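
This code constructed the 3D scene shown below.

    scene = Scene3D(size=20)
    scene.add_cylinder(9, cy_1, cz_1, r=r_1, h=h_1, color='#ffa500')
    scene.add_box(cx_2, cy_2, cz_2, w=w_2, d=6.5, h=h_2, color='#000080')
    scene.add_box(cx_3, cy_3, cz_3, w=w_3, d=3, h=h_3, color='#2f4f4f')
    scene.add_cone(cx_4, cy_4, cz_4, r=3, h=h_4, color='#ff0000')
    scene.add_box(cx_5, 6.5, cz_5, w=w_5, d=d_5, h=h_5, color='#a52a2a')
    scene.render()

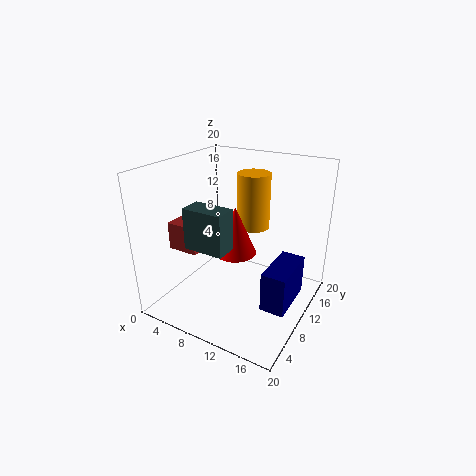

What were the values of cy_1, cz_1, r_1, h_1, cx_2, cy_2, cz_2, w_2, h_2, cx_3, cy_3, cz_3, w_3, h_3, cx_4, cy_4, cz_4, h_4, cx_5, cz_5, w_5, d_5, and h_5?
cy_1 = 16.5
cz_1 = 9
r_1 = 2.5
h_1 = 8.5
cx_2 = 16.5
cy_2 = 4
cz_2 = 4.5
w_2 = 3
h_2 = 5
cx_3 = 5.5
cy_3 = 4
cz_3 = 10
w_3 = 5.5
h_3 = 5.5
cx_4 = 9
cy_4 = 11
cz_4 = 7
h_4 = 7
cx_5 = 0.5
cz_5 = 7.5
w_5 = 4.5
d_5 = 3
h_5 = 4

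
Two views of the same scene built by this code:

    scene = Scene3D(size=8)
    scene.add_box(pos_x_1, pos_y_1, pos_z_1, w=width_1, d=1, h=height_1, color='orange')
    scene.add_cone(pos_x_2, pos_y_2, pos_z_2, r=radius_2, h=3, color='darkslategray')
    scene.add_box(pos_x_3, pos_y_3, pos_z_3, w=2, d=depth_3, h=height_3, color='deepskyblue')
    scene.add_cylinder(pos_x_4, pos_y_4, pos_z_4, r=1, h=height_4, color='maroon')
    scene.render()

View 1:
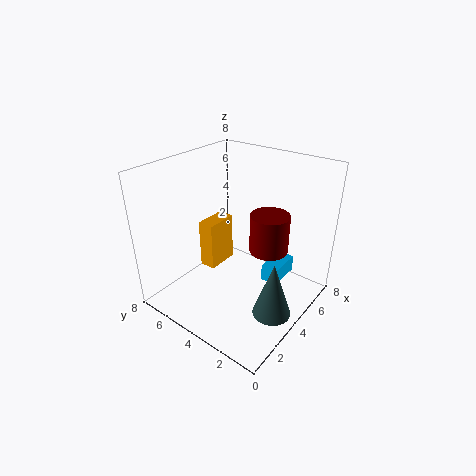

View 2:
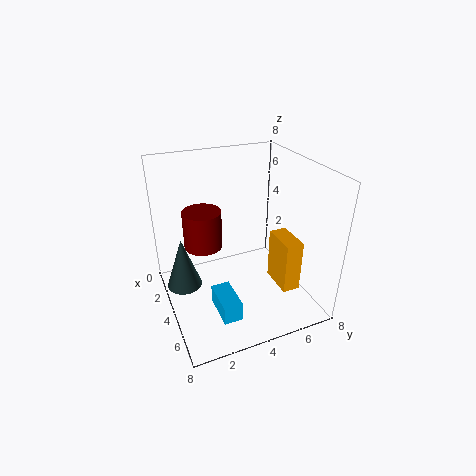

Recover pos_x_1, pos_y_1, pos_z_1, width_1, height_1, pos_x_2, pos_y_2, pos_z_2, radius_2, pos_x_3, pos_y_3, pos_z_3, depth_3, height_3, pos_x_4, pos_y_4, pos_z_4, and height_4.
pos_x_1 = 4; pos_y_1 = 6; pos_z_1 = 1; width_1 = 2; height_1 = 3; pos_x_2 = 3; pos_y_2 = 1; pos_z_2 = 1; radius_2 = 1; pos_x_3 = 5; pos_y_3 = 2; pos_z_3 = 1; depth_3 = 1; height_3 = 1; pos_x_4 = 4; pos_y_4 = 2; pos_z_4 = 4; height_4 = 2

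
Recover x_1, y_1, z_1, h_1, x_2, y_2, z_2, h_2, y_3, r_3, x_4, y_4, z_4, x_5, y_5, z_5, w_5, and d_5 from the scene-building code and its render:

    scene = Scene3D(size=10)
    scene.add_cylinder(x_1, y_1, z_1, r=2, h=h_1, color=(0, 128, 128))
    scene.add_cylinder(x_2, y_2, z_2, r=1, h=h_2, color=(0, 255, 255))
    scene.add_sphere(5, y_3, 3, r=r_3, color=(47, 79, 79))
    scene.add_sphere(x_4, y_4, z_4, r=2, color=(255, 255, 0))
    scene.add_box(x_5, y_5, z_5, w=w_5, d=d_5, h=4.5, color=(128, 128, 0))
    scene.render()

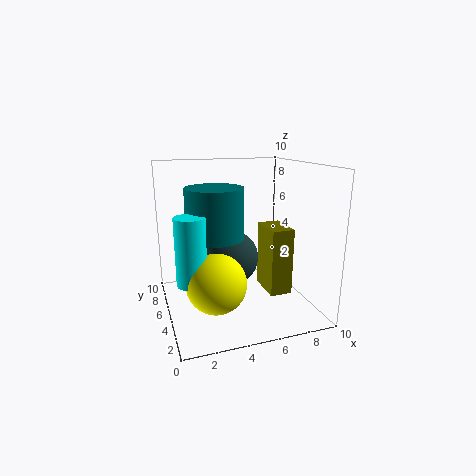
x_1 = 3.5, y_1 = 5.5, z_1 = 5, h_1 = 3.5, x_2 = 1.5, y_2 = 4, z_2 = 2.5, h_2 = 4.5, y_3 = 6.5, r_3 = 2, x_4 = 3, y_4 = 3.5, z_4 = 2.5, x_5 = 6.5, y_5 = 2.5, z_5 = 1.5, w_5 = 1.5, d_5 = 2.5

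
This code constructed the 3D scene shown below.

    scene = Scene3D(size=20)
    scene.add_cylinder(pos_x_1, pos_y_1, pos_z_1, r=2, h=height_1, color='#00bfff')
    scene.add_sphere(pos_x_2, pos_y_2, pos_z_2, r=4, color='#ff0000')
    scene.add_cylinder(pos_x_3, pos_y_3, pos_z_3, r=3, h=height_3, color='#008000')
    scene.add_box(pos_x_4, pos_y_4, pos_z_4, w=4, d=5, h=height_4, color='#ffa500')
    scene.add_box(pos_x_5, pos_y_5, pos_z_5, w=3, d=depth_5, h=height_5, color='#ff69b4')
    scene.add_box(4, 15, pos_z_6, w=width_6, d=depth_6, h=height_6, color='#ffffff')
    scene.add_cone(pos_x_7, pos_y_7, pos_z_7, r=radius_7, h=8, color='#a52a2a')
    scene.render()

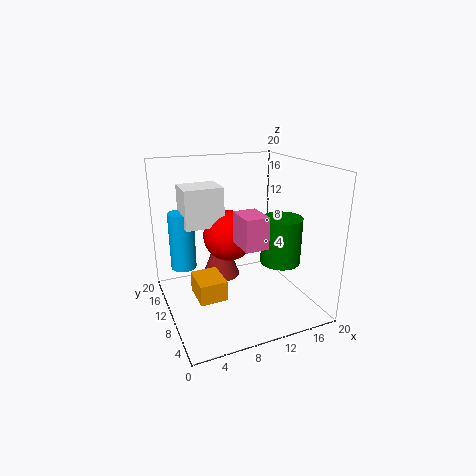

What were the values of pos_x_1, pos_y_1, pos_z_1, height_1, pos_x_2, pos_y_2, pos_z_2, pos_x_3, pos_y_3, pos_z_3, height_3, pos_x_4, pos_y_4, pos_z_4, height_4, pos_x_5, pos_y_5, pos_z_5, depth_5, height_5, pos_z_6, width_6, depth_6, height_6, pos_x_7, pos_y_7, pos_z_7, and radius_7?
pos_x_1 = 4, pos_y_1 = 18, pos_z_1 = 3, height_1 = 9, pos_x_2 = 11, pos_y_2 = 16, pos_z_2 = 8, pos_x_3 = 17, pos_y_3 = 10, pos_z_3 = 5, height_3 = 7, pos_x_4 = 4, pos_y_4 = 9, pos_z_4 = 1, height_4 = 3, pos_x_5 = 8, pos_y_5 = 3, pos_z_5 = 11, depth_5 = 4, height_5 = 4, pos_z_6 = 10, width_6 = 6, depth_6 = 5, height_6 = 6, pos_x_7 = 10, pos_y_7 = 17, pos_z_7 = 1, radius_7 = 3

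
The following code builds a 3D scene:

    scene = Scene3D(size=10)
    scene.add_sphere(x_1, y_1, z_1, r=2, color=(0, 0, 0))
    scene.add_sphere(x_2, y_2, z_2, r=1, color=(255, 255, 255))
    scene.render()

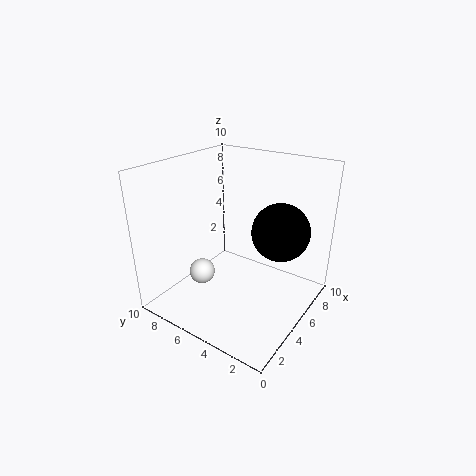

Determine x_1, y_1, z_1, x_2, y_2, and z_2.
x_1 = 6.5, y_1 = 2.5, z_1 = 5.5, x_2 = 5, y_2 = 8.5, z_2 = 1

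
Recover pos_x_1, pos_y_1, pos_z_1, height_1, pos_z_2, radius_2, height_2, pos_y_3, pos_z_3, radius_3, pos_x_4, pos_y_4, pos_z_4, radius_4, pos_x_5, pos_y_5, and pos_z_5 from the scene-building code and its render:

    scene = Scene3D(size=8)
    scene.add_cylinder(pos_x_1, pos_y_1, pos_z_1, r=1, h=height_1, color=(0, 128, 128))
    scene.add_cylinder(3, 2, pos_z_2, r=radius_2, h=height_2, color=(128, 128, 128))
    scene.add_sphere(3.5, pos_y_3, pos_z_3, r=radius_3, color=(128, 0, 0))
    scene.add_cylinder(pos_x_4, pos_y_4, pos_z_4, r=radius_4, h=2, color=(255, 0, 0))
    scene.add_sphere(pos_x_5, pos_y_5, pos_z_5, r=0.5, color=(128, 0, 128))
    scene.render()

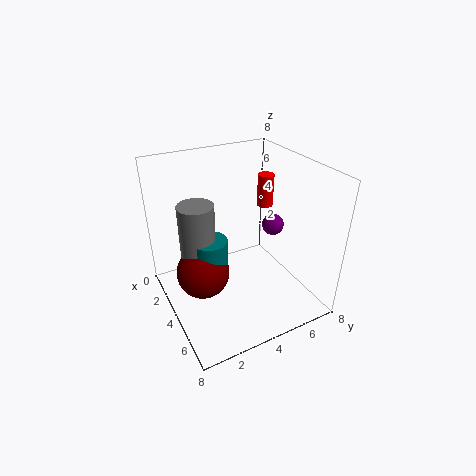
pos_x_1 = 3.5, pos_y_1 = 2.5, pos_z_1 = 2.5, height_1 = 1.5, pos_z_2 = 2, radius_2 = 1, height_2 = 4, pos_y_3 = 2, pos_z_3 = 2, radius_3 = 1.5, pos_x_4 = 2, pos_y_4 = 7, pos_z_4 = 4.5, radius_4 = 0.5, pos_x_5 = 6.5, pos_y_5 = 4.5, pos_z_5 = 6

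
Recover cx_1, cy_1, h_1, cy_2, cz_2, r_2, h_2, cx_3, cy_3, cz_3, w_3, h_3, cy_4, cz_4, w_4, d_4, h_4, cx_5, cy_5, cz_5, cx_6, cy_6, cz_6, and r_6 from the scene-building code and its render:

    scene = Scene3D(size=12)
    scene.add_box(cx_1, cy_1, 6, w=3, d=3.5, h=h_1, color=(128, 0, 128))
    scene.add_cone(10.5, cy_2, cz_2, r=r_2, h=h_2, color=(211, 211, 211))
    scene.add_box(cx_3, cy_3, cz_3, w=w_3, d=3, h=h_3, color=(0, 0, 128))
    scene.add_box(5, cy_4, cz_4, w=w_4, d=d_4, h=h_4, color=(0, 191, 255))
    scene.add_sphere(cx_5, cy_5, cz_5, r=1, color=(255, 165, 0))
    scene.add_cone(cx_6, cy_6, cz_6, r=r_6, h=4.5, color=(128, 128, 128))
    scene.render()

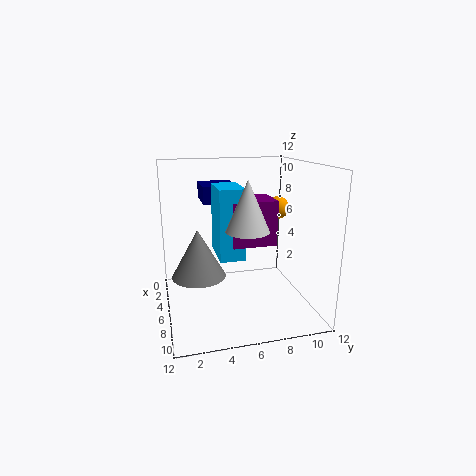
cx_1 = 5.5, cy_1 = 5, h_1 = 3.5, cy_2 = 5.5, cz_2 = 8, r_2 = 1.5, h_2 = 3.5, cx_3 = 0.5, cy_3 = 3.5, cz_3 = 8.5, w_3 = 3.5, h_3 = 1.5, cy_4 = 4, cz_4 = 5, w_4 = 3.5, d_4 = 2, h_4 = 5.5, cx_5 = 4.5, cy_5 = 10, cz_5 = 8, cx_6 = 3, cy_6 = 3, cz_6 = 1.5, r_6 = 2.5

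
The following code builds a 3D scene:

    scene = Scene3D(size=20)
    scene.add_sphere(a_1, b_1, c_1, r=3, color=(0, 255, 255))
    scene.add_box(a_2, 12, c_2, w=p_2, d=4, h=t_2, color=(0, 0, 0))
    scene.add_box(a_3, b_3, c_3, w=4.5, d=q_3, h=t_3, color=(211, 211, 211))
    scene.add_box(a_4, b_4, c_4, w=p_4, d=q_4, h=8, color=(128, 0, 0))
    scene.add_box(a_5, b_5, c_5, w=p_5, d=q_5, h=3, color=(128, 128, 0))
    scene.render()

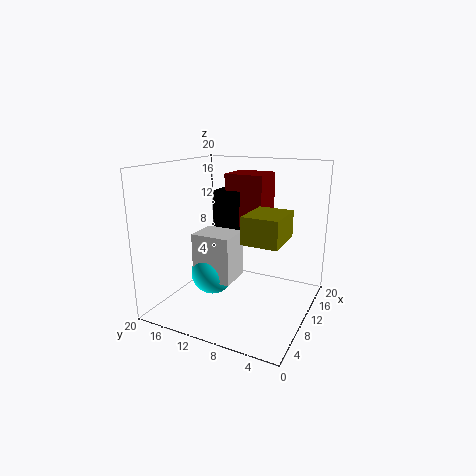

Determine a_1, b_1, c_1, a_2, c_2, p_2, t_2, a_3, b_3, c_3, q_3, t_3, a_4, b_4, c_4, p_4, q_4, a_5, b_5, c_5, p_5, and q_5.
a_1 = 8
b_1 = 13
c_1 = 5
a_2 = 13.5
c_2 = 8
p_2 = 3.5
t_2 = 7.5
a_3 = 6
b_3 = 9.5
c_3 = 4.5
q_3 = 5.5
t_3 = 6.5
a_4 = 14.5
b_4 = 8.5
c_4 = 10
p_4 = 5.5
q_4 = 6
a_5 = 0.5
b_5 = 1
c_5 = 13
p_5 = 5
q_5 = 4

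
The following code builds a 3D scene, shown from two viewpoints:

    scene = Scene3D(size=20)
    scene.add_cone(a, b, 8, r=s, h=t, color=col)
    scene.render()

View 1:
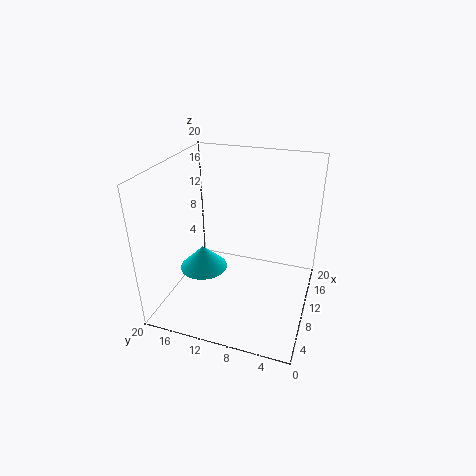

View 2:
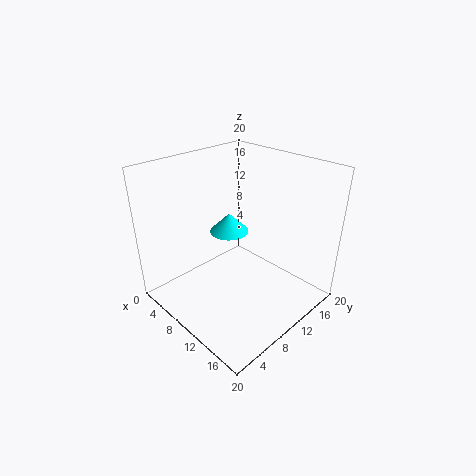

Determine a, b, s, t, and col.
a = 5
b = 13
s = 3
t = 3
col = 'cyan'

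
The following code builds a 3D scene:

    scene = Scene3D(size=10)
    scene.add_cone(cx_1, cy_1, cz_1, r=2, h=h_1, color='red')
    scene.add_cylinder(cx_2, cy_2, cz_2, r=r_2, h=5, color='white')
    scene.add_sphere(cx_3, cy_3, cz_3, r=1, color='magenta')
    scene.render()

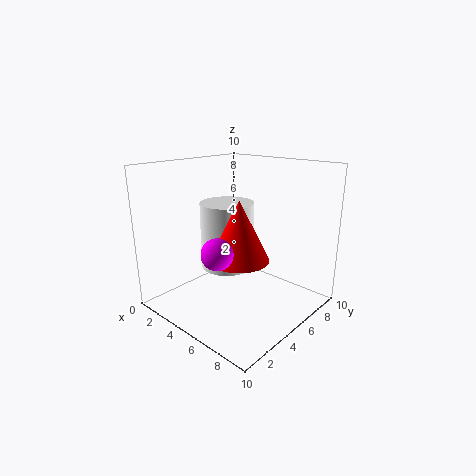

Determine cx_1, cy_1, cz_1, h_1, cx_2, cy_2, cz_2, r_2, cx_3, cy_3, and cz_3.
cx_1 = 6, cy_1 = 4, cz_1 = 4, h_1 = 4, cx_2 = 3, cy_2 = 6, cz_2 = 2, r_2 = 2, cx_3 = 6, cy_3 = 2, cz_3 = 5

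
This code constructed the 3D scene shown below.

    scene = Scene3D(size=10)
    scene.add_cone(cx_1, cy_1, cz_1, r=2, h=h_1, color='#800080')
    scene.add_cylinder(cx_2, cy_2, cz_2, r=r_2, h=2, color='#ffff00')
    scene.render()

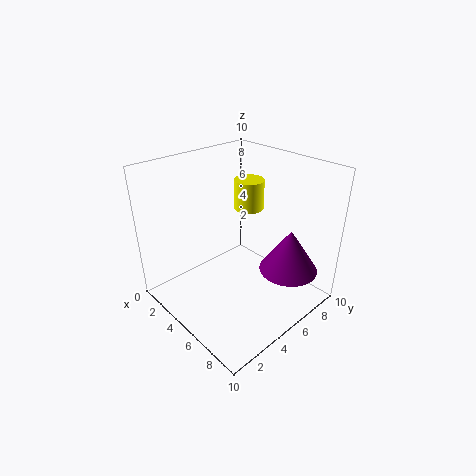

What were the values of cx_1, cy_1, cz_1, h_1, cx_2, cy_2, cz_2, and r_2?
cx_1 = 8
cy_1 = 7
cz_1 = 3
h_1 = 3
cx_2 = 5
cy_2 = 6
cz_2 = 7
r_2 = 1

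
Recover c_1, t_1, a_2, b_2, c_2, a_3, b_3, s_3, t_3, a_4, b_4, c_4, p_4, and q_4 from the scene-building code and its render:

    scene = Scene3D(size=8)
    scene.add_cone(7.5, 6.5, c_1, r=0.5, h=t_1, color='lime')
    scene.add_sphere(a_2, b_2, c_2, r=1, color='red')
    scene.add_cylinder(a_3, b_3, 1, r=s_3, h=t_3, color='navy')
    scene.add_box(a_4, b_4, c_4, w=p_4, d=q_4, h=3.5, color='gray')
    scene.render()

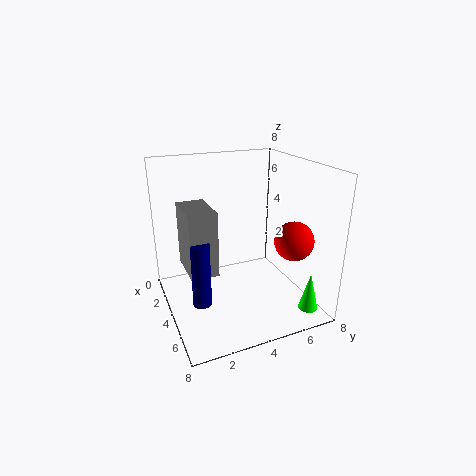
c_1 = 1
t_1 = 2
a_2 = 6.5
b_2 = 6
c_2 = 4.5
a_3 = 5
b_3 = 1.5
s_3 = 0.5
t_3 = 3.5
a_4 = 2.5
b_4 = 1
c_4 = 2.5
p_4 = 2.5
q_4 = 1.5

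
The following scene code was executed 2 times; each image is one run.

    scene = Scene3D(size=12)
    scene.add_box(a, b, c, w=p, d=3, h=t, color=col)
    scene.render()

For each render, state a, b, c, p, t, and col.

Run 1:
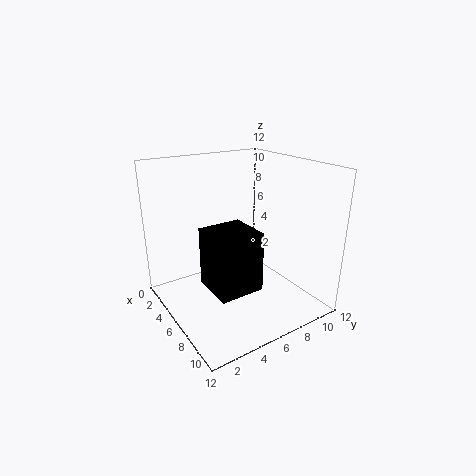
a = 9; b = 1; c = 5; p = 3; t = 4; col = 'black'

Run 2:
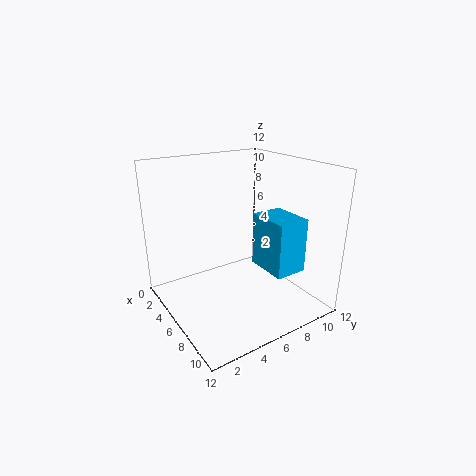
a = 4; b = 9; c = 2; p = 4; t = 5; col = 'deepskyblue'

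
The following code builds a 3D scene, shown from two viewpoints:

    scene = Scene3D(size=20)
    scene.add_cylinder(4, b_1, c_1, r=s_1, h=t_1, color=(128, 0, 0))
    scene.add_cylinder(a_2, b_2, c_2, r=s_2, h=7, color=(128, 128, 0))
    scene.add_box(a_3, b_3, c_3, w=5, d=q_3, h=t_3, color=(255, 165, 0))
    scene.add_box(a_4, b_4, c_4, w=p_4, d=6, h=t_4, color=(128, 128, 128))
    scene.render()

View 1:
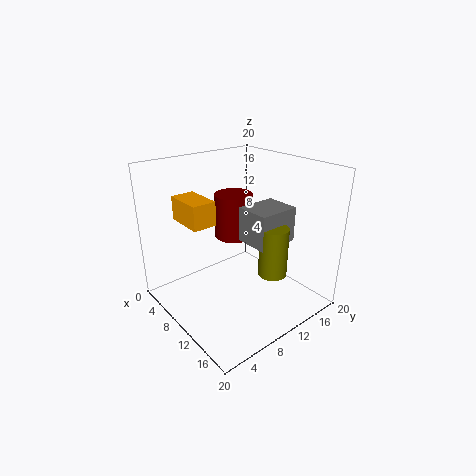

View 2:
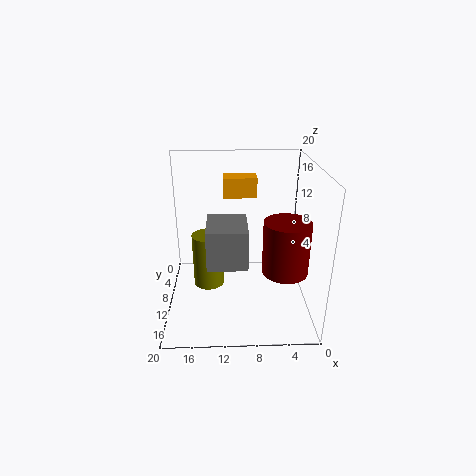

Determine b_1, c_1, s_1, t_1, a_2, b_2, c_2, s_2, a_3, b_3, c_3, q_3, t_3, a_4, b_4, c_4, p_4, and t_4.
b_1 = 14
c_1 = 7
s_1 = 3
t_1 = 7
a_2 = 14
b_2 = 13
c_2 = 5
s_2 = 2
a_3 = 7
b_3 = 2
c_3 = 14
q_3 = 3
t_3 = 3
a_4 = 9
b_4 = 11
c_4 = 9
p_4 = 5
t_4 = 5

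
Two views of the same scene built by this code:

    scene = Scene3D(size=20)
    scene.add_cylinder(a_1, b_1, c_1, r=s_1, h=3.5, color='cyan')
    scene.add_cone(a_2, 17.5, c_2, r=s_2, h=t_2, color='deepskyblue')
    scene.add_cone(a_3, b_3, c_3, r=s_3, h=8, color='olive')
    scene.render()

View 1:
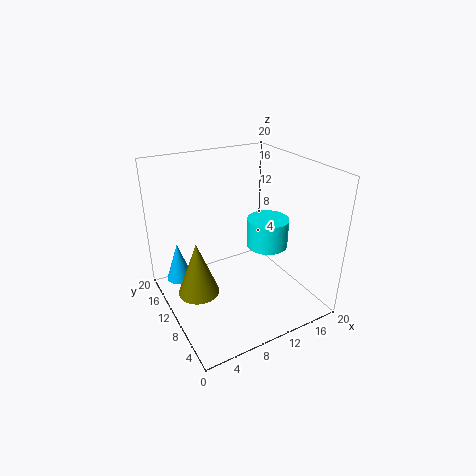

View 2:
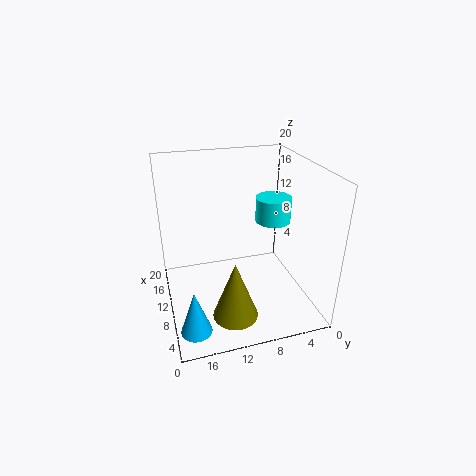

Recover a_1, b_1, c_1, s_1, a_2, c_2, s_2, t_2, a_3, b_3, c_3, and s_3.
a_1 = 11; b_1 = 4.5; c_1 = 11.5; s_1 = 2.5; a_2 = 3.5; c_2 = 1; s_2 = 2; t_2 = 6; a_3 = 4.5; b_3 = 12; c_3 = 1.5; s_3 = 3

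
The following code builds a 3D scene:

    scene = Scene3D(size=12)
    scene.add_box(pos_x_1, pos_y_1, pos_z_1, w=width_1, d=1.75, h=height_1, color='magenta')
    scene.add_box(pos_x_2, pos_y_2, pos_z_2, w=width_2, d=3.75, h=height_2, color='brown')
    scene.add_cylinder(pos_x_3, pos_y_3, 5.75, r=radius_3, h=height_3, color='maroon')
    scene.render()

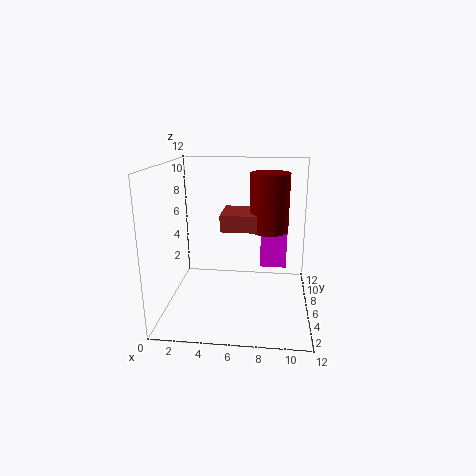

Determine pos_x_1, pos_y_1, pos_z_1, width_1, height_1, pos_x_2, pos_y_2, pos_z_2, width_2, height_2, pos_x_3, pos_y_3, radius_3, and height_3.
pos_x_1 = 7.75, pos_y_1 = 9.75, pos_z_1 = 1.75, width_1 = 2.5, height_1 = 3.5, pos_x_2 = 4.25, pos_y_2 = 7.25, pos_z_2 = 6, width_2 = 3.25, height_2 = 1.5, pos_x_3 = 8.5, pos_y_3 = 9, radius_3 = 1.75, height_3 = 5.25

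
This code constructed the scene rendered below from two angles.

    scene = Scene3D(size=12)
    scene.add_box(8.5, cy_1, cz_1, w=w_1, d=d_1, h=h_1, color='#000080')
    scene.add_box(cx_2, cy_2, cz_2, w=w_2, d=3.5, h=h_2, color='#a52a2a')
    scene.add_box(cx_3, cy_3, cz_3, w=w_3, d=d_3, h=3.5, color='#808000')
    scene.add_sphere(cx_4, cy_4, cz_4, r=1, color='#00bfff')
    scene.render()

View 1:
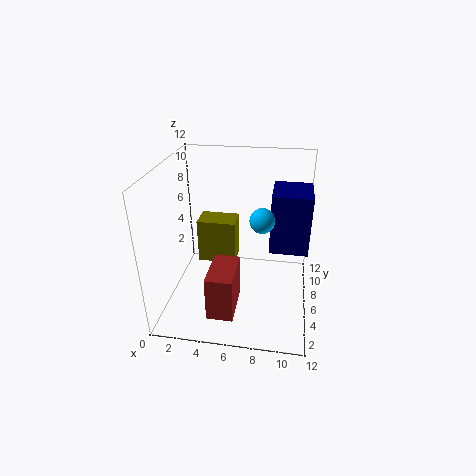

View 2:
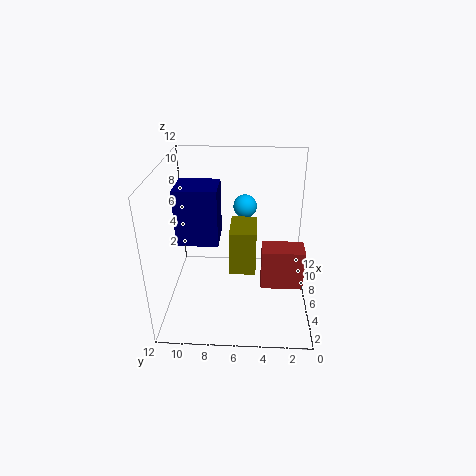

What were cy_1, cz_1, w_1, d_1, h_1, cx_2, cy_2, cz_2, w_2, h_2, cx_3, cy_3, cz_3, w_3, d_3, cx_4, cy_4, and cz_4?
cy_1 = 8; cz_1 = 3.5; w_1 = 3.5; d_1 = 4; h_1 = 5.5; cx_2 = 4.5; cy_2 = 0.5; cz_2 = 2; w_2 = 2; h_2 = 3.5; cx_3 = 3; cy_3 = 4.5; cz_3 = 4.5; w_3 = 3; d_3 = 2; cx_4 = 8; cy_4 = 5.5; cz_4 = 8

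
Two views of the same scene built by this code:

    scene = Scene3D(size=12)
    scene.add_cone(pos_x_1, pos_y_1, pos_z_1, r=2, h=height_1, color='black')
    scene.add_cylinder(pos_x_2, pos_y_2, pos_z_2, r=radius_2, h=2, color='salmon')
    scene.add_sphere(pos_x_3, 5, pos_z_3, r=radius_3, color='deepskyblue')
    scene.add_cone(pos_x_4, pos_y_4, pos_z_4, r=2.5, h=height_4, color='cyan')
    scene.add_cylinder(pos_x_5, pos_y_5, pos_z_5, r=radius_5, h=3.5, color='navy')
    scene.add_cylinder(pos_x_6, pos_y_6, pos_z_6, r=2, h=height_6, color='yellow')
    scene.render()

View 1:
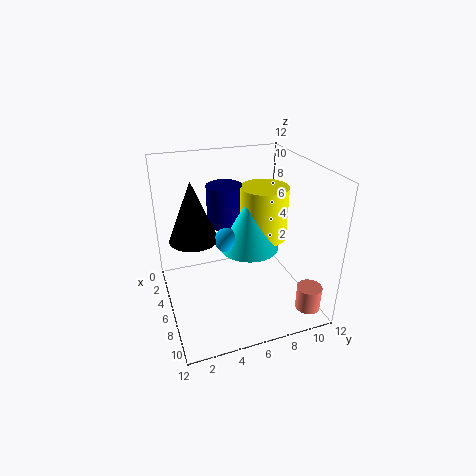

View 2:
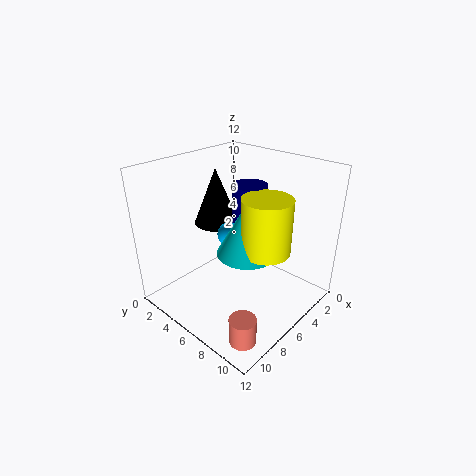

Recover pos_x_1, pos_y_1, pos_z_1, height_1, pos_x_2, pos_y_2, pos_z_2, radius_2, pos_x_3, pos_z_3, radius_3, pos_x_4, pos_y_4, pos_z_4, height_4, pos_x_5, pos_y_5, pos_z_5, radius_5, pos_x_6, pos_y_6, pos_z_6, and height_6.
pos_x_1 = 5; pos_y_1 = 2.5; pos_z_1 = 6; height_1 = 5; pos_x_2 = 10.5; pos_y_2 = 10.5; pos_z_2 = 1; radius_2 = 1; pos_x_3 = 6; pos_z_3 = 6; radius_3 = 1; pos_x_4 = 6; pos_y_4 = 7; pos_z_4 = 5; height_4 = 4.5; pos_x_5 = 4; pos_y_5 = 5.5; pos_z_5 = 6.5; radius_5 = 1.5; pos_x_6 = 5.5; pos_y_6 = 8.5; pos_z_6 = 5.5; height_6 = 4.5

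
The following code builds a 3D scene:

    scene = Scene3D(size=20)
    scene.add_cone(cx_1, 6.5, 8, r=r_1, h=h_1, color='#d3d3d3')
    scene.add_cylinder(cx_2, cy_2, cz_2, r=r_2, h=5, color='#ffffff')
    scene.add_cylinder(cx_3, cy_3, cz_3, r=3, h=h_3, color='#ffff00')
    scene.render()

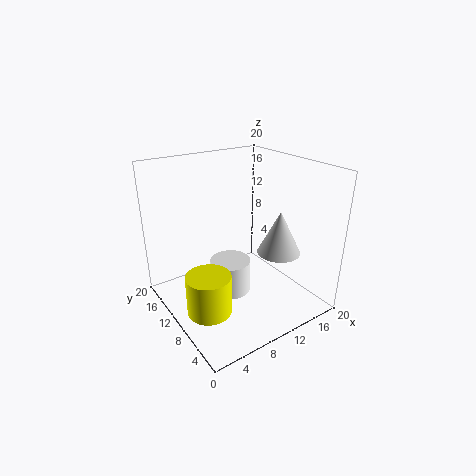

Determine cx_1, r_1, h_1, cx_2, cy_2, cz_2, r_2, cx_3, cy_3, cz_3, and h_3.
cx_1 = 14.5, r_1 = 3, h_1 = 6, cx_2 = 10, cy_2 = 12, cz_2 = 0.5, r_2 = 3, cx_3 = 4, cy_3 = 8, cz_3 = 1.5, h_3 = 5.5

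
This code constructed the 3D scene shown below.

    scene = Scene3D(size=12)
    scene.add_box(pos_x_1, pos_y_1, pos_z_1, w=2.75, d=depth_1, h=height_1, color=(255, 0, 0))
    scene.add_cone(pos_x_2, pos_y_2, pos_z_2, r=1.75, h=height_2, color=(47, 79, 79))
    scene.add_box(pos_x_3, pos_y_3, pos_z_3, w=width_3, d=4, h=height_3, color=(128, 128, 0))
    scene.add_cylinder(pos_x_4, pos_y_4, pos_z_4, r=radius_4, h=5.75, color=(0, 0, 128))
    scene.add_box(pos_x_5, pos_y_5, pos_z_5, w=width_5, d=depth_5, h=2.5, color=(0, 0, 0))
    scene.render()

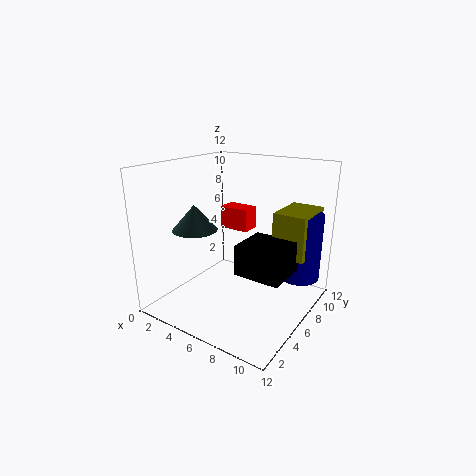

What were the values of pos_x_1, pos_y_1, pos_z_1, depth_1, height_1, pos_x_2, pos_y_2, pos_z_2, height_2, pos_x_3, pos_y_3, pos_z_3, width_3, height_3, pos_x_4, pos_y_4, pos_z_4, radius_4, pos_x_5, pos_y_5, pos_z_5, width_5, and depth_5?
pos_x_1 = 2.75, pos_y_1 = 8, pos_z_1 = 5.75, depth_1 = 1.75, height_1 = 2, pos_x_2 = 4, pos_y_2 = 3, pos_z_2 = 7.25, height_2 = 2, pos_x_3 = 8.5, pos_y_3 = 7.25, pos_z_3 = 4.5, width_3 = 2.75, height_3 = 3.75, pos_x_4 = 10.25, pos_y_4 = 9.25, pos_z_4 = 2.25, radius_4 = 1.75, pos_x_5 = 7, pos_y_5 = 4, pos_z_5 = 3.75, width_5 = 3.75, depth_5 = 3.5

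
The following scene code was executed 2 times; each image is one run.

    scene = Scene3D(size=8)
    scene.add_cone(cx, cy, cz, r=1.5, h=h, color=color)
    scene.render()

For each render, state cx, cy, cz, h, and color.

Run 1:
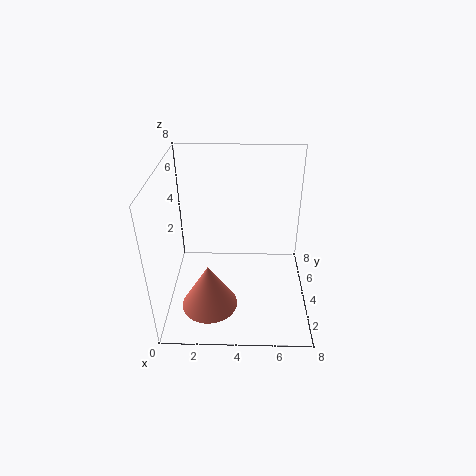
cx = 2.5, cy = 2, cz = 1, h = 2.5, color = 'salmon'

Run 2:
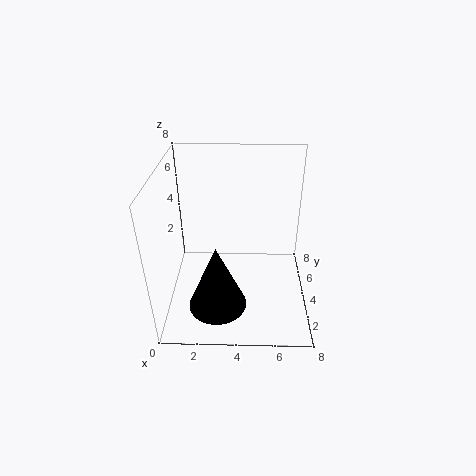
cx = 3, cy = 1.5, cz = 1.5, h = 3.5, color = 'black'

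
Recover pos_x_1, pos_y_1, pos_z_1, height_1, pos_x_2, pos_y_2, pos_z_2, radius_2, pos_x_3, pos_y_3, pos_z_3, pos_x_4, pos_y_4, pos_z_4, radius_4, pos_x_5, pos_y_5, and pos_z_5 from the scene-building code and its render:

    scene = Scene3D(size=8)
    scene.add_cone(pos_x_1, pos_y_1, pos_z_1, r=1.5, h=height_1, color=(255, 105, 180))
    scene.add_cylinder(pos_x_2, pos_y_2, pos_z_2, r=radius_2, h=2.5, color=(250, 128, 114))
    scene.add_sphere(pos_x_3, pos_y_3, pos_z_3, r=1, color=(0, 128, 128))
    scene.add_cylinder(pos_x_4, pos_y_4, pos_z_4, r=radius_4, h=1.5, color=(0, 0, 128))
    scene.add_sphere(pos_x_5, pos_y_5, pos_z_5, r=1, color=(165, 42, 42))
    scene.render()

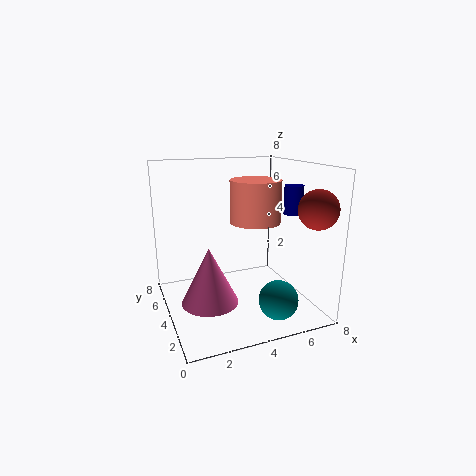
pos_x_1 = 2
pos_y_1 = 3
pos_z_1 = 1
height_1 = 3
pos_x_2 = 5.5
pos_y_2 = 5
pos_z_2 = 4.5
radius_2 = 1.5
pos_x_3 = 5
pos_y_3 = 1
pos_z_3 = 1.5
pos_x_4 = 6.5
pos_y_4 = 2.5
pos_z_4 = 5.5
radius_4 = 0.5
pos_x_5 = 7
pos_y_5 = 1
pos_z_5 = 6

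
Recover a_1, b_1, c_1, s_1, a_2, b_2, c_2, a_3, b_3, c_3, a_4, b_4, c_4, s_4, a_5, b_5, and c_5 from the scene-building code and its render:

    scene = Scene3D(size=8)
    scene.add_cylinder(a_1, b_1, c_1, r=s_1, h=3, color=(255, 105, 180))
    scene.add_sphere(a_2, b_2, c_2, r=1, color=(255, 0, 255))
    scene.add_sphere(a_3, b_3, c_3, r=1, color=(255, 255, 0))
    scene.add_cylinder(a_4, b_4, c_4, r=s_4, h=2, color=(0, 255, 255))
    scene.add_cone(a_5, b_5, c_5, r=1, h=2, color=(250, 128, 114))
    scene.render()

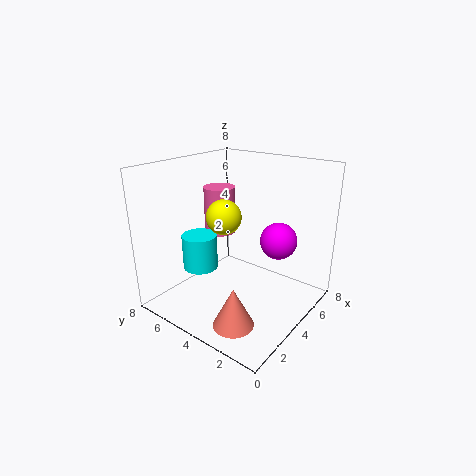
a_1 = 6
b_1 = 7
c_1 = 3
s_1 = 1
a_2 = 5
b_2 = 2
c_2 = 4
a_3 = 4
b_3 = 5
c_3 = 5
a_4 = 3
b_4 = 6
c_4 = 2
s_4 = 1
a_5 = 1
b_5 = 2
c_5 = 1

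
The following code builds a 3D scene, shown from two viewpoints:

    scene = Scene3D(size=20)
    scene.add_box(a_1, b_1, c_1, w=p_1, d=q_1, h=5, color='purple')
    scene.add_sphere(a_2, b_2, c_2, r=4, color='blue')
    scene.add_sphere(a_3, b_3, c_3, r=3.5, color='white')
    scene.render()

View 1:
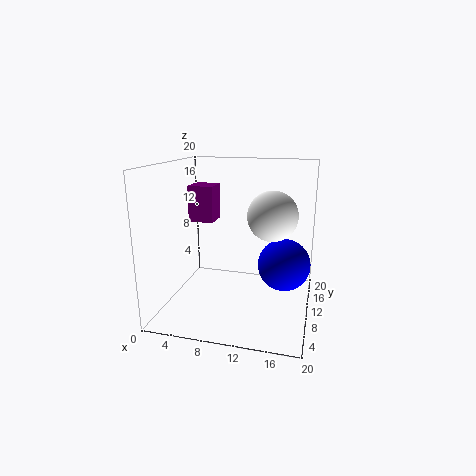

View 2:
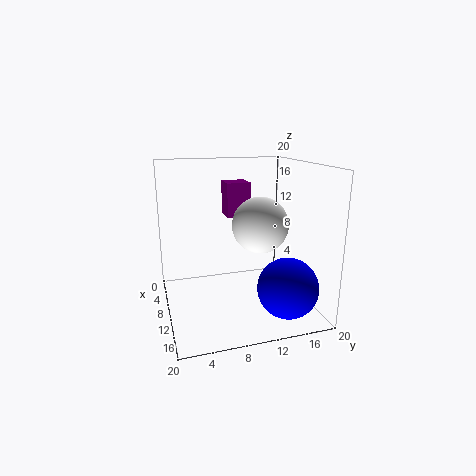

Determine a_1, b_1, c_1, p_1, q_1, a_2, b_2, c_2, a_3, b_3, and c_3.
a_1 = 3
b_1 = 9.5
c_1 = 12
p_1 = 3.5
q_1 = 3.5
a_2 = 16
b_2 = 15
c_2 = 4.5
a_3 = 14.5
b_3 = 11.5
c_3 = 13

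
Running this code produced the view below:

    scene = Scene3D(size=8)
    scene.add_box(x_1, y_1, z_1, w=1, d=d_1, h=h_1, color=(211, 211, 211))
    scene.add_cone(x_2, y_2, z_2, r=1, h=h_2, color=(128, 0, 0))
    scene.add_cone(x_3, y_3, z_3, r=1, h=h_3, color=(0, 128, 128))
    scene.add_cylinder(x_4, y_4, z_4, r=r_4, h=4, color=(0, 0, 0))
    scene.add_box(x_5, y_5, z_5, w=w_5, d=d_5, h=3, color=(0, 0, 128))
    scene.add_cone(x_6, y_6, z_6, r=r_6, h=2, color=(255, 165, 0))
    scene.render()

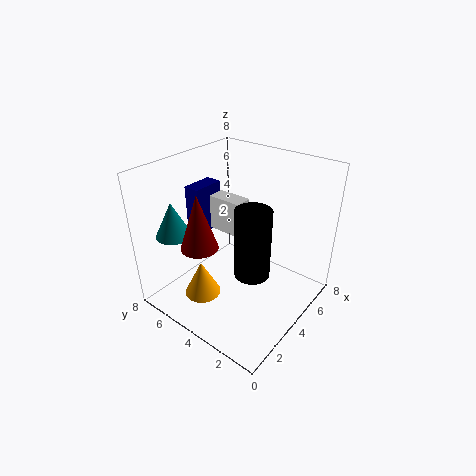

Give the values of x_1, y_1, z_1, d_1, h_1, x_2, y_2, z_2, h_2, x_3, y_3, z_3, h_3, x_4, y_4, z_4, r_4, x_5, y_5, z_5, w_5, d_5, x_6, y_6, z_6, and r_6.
x_1 = 4; y_1 = 4; z_1 = 4; d_1 = 2; h_1 = 2; x_2 = 2; y_2 = 5; z_2 = 4; h_2 = 3; x_3 = 2; y_3 = 7; z_3 = 4; h_3 = 2; x_4 = 4; y_4 = 3; z_4 = 2; r_4 = 1; x_5 = 4; y_5 = 7; z_5 = 3; w_5 = 2; d_5 = 1; x_6 = 2; y_6 = 5; z_6 = 1; r_6 = 1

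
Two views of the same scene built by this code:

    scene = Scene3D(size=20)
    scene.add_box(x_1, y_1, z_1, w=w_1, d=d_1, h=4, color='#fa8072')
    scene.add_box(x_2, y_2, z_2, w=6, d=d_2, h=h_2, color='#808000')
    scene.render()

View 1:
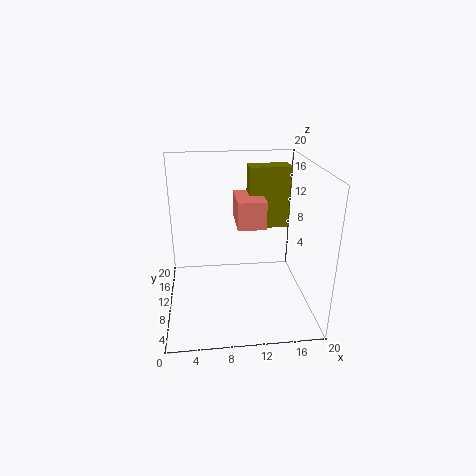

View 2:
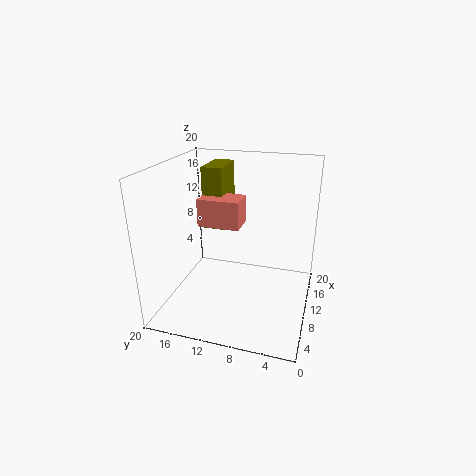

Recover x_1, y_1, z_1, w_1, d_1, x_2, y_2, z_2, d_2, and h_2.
x_1 = 10; y_1 = 10; z_1 = 11; w_1 = 4; d_1 = 6; x_2 = 12; y_2 = 13; z_2 = 10; d_2 = 3; h_2 = 9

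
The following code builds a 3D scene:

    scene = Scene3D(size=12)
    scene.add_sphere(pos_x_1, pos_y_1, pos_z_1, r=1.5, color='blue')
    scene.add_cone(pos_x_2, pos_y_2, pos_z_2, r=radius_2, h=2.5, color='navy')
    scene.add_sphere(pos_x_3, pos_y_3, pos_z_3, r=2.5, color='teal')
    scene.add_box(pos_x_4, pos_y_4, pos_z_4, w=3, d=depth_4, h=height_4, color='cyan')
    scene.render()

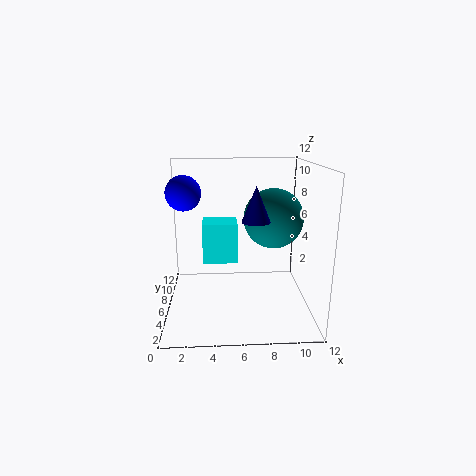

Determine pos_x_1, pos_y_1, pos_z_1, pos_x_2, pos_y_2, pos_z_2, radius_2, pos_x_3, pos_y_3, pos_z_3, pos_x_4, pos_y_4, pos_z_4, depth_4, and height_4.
pos_x_1 = 1.5; pos_y_1 = 7.5; pos_z_1 = 9.5; pos_x_2 = 7; pos_y_2 = 2; pos_z_2 = 8.5; radius_2 = 1; pos_x_3 = 9; pos_y_3 = 6.5; pos_z_3 = 7.5; pos_x_4 = 3; pos_y_4 = 6.5; pos_z_4 = 3.5; depth_4 = 2.5; height_4 = 3.5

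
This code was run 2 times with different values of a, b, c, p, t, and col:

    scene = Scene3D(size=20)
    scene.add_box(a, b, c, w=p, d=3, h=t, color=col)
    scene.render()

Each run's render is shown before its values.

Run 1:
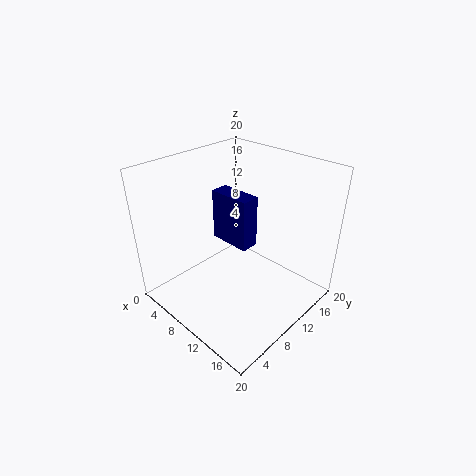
a = 0.5, b = 14, c = 4.5, p = 7, t = 8.5, col = 'navy'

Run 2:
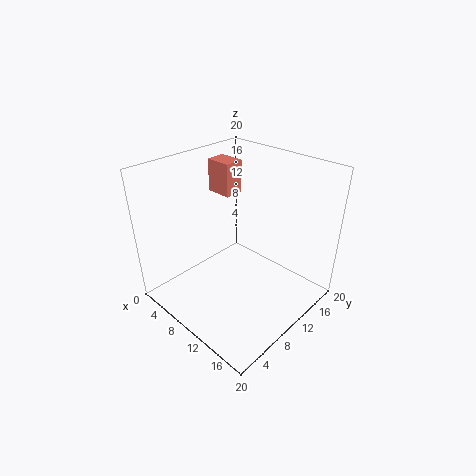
a = 1, b = 13, c = 13.5, p = 4, t = 5, col = 'salmon'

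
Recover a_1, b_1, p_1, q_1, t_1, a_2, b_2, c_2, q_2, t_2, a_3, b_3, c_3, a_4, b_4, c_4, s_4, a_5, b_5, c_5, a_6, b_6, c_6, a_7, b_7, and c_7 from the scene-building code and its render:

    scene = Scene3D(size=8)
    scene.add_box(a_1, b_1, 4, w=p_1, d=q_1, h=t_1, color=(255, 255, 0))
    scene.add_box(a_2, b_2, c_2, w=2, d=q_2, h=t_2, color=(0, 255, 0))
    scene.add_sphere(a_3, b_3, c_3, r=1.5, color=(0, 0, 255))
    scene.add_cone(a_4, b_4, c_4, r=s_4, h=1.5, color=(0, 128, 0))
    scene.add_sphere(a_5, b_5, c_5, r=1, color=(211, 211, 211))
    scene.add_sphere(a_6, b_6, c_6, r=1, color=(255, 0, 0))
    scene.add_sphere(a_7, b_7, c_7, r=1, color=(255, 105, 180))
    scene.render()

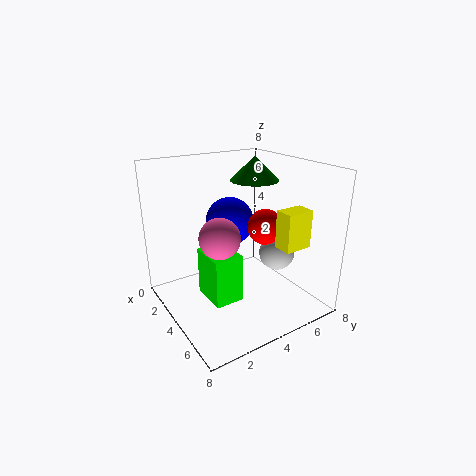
a_1 = 6
b_1 = 5
p_1 = 1
q_1 = 1.5
t_1 = 2
a_2 = 4
b_2 = 1.5
c_2 = 1.5
q_2 = 1.5
t_2 = 2.5
a_3 = 1.5
b_3 = 5
c_3 = 4
a_4 = 2
b_4 = 6.5
c_4 = 6.5
s_4 = 1.5
a_5 = 5
b_5 = 6
c_5 = 3
a_6 = 4.5
b_6 = 5.5
c_6 = 4.5
a_7 = 5.5
b_7 = 2
c_7 = 5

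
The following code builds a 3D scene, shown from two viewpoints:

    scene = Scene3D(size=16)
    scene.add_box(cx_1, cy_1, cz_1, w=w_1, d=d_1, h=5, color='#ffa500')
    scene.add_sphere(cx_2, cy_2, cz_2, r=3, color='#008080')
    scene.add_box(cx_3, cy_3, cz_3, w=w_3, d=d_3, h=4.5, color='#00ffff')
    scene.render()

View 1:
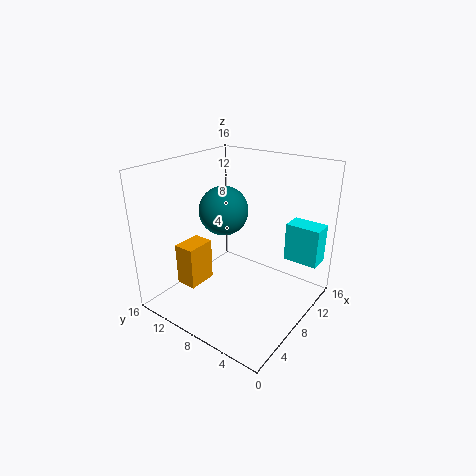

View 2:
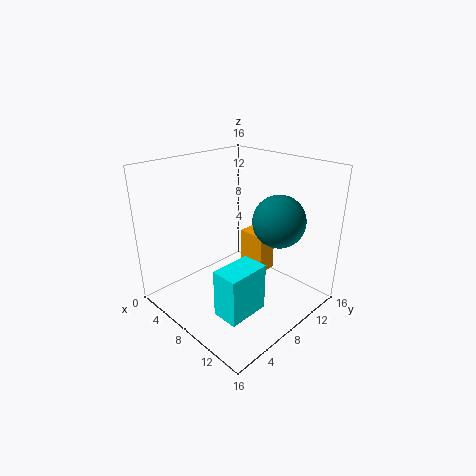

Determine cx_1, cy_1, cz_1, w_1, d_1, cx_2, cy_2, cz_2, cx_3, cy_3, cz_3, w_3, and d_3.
cx_1 = 4.5
cy_1 = 12
cz_1 = 1.5
w_1 = 3.5
d_1 = 2.5
cx_2 = 10.5
cy_2 = 12
cz_2 = 9.5
cx_3 = 12.5
cy_3 = 0.5
cz_3 = 4.5
w_3 = 2.5
d_3 = 4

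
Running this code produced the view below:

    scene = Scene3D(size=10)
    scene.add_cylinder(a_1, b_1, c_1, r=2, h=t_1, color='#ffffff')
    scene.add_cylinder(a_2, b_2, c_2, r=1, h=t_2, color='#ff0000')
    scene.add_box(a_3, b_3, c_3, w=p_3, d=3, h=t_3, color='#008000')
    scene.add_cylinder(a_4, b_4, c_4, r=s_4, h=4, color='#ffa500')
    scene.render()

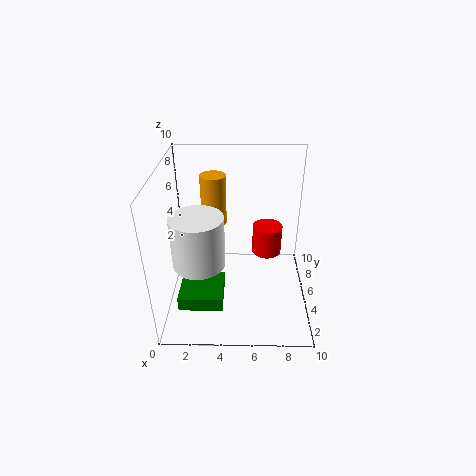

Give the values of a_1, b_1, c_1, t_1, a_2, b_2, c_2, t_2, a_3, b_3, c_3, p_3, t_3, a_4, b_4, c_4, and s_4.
a_1 = 2; b_1 = 6; c_1 = 2; t_1 = 4; a_2 = 7; b_2 = 5; c_2 = 4; t_2 = 2; a_3 = 1; b_3 = 2; c_3 = 1; p_3 = 3; t_3 = 1; a_4 = 3; b_4 = 9; c_4 = 4; s_4 = 1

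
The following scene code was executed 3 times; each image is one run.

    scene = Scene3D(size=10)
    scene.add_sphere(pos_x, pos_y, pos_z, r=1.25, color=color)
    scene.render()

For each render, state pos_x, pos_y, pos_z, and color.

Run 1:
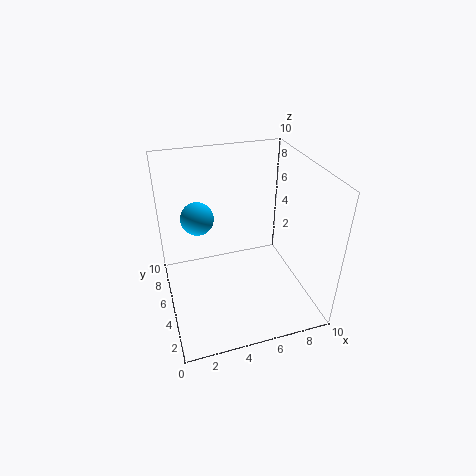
pos_x = 2.75
pos_y = 8
pos_z = 5.25
color = 'deepskyblue'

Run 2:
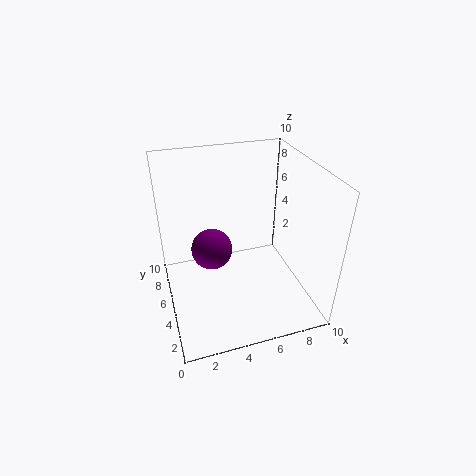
pos_x = 2.75
pos_y = 3.25
pos_z = 5.75
color = 'purple'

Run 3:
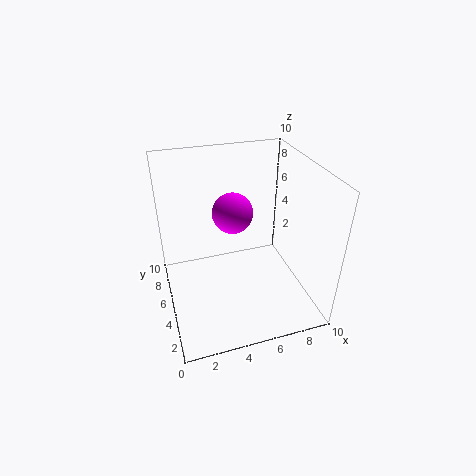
pos_x = 4.25
pos_y = 3.75
pos_z = 7.75
color = 'magenta'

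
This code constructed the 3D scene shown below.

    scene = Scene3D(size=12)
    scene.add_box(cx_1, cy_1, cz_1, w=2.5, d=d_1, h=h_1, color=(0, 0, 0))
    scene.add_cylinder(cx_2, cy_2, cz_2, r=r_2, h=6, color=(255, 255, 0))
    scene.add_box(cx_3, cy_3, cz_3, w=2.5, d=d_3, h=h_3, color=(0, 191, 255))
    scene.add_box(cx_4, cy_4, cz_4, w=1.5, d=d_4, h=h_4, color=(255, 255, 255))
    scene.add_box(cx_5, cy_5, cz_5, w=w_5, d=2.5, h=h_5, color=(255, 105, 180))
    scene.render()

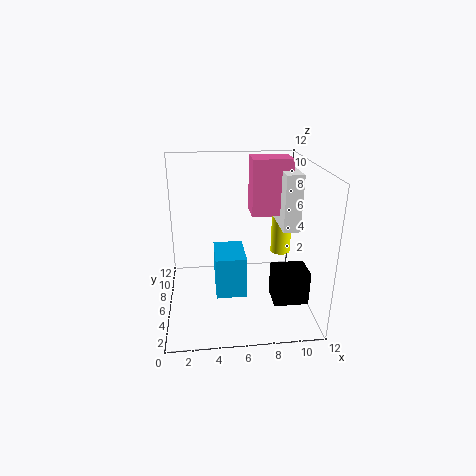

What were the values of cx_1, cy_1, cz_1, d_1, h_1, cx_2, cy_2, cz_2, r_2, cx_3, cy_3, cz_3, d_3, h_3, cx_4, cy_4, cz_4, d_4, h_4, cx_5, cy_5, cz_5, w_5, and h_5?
cx_1 = 8, cy_1 = 0.5, cz_1 = 3, d_1 = 2, h_1 = 2.5, cx_2 = 11, cy_2 = 11, cz_2 = 2, r_2 = 1, cx_3 = 4, cy_3 = 4, cz_3 = 1.5, d_3 = 3.5, h_3 = 3.5, cx_4 = 10, cy_4 = 6.5, cz_4 = 6, d_4 = 4, h_4 = 5, cx_5 = 7.5, cy_5 = 8, cz_5 = 7, w_5 = 3.5, h_5 = 5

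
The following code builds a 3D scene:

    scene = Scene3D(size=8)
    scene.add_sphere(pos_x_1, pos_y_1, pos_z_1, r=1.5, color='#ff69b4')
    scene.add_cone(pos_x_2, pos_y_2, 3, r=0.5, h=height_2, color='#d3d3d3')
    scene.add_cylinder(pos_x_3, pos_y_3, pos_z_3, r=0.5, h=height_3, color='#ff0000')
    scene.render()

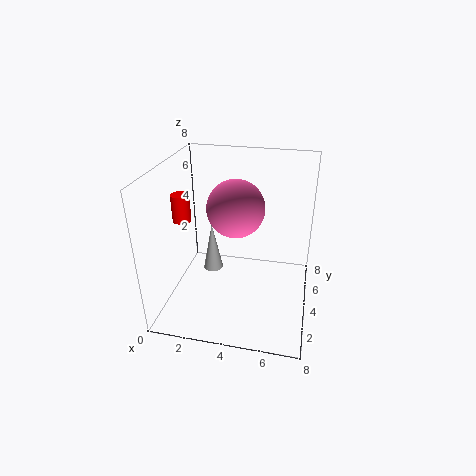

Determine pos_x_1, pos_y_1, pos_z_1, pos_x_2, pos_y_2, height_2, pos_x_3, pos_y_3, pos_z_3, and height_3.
pos_x_1 = 4
pos_y_1 = 3.5
pos_z_1 = 6
pos_x_2 = 3
pos_y_2 = 2.5
height_2 = 2.5
pos_x_3 = 1
pos_y_3 = 3.5
pos_z_3 = 5
height_3 = 1.5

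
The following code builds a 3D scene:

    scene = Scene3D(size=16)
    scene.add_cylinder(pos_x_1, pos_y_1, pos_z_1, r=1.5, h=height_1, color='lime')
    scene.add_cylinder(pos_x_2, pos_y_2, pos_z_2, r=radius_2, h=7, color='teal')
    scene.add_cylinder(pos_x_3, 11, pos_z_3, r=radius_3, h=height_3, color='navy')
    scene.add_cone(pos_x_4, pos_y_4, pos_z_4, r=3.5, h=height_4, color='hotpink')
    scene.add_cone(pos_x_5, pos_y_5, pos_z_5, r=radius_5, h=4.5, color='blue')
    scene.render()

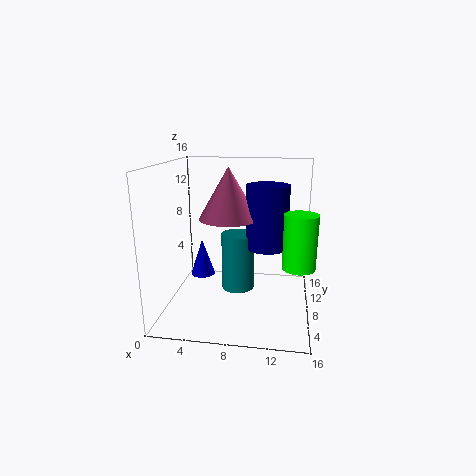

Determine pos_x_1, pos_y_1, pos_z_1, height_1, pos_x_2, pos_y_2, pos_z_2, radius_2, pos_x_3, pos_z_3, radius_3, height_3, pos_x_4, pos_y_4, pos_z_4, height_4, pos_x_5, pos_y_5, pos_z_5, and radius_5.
pos_x_1 = 14.5
pos_y_1 = 2
pos_z_1 = 7.5
height_1 = 5
pos_x_2 = 7.5
pos_y_2 = 11
pos_z_2 = 0.5
radius_2 = 2
pos_x_3 = 11
pos_z_3 = 6
radius_3 = 2.5
height_3 = 7.5
pos_x_4 = 6.5
pos_y_4 = 10.5
pos_z_4 = 9.5
height_4 = 6
pos_x_5 = 3
pos_y_5 = 11
pos_z_5 = 2
radius_5 = 1.5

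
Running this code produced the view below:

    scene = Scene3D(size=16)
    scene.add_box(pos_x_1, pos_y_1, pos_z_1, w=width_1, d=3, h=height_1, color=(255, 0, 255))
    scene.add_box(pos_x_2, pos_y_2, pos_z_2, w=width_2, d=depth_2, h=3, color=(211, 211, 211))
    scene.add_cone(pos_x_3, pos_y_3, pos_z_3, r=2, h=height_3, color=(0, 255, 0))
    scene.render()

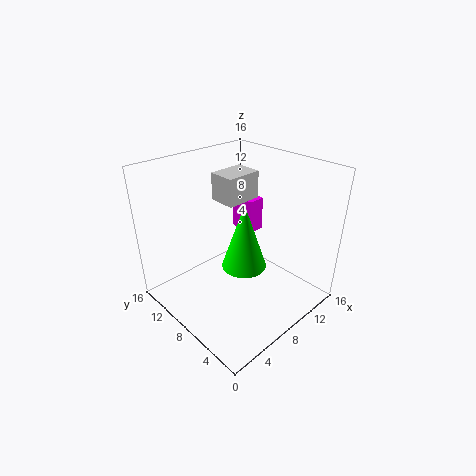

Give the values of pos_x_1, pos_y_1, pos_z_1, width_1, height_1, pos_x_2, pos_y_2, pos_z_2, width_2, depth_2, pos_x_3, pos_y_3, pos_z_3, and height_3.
pos_x_1 = 11
pos_y_1 = 9
pos_z_1 = 7
width_1 = 2
height_1 = 4
pos_x_2 = 7
pos_y_2 = 8
pos_z_2 = 12
width_2 = 4
depth_2 = 3
pos_x_3 = 4
pos_y_3 = 3
pos_z_3 = 9
height_3 = 6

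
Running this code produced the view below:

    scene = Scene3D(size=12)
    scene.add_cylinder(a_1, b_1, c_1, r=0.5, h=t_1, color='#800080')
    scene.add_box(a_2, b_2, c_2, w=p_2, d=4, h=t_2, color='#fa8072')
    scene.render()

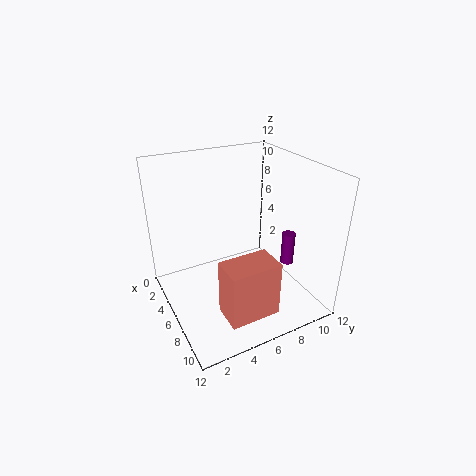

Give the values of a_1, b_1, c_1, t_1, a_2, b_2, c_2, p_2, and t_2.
a_1 = 9.5, b_1 = 8.5, c_1 = 5, t_1 = 2.5, a_2 = 8.5, b_2 = 3, c_2 = 1.5, p_2 = 2.5, t_2 = 4.5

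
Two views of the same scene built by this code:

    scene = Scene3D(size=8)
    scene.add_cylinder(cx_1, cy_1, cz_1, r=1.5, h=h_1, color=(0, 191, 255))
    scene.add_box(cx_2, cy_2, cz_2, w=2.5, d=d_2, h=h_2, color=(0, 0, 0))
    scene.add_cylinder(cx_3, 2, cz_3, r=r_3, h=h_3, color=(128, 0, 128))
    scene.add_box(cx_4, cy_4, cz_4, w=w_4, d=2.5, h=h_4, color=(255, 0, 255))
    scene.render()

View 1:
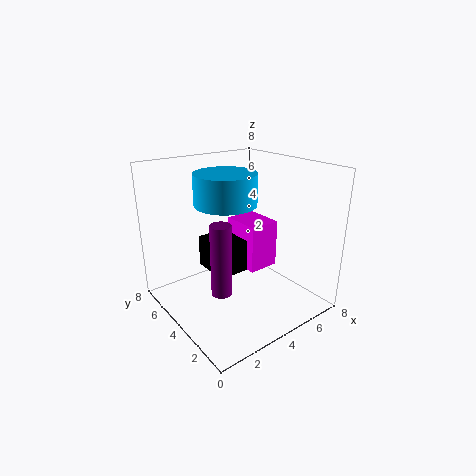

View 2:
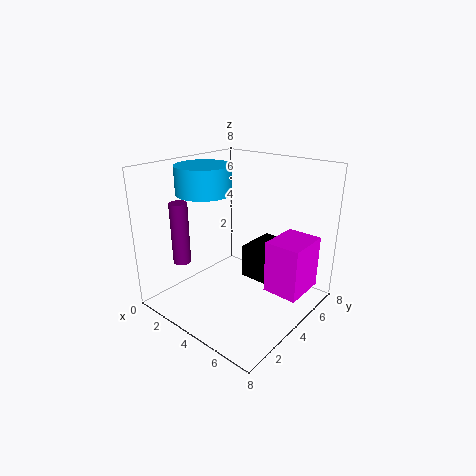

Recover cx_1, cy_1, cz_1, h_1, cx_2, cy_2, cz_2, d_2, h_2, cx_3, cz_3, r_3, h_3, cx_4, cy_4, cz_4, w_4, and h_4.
cx_1 = 2.5
cy_1 = 3
cz_1 = 6.5
h_1 = 1.5
cx_2 = 3.5
cy_2 = 5
cz_2 = 1
d_2 = 2.5
h_2 = 2
cx_3 = 1.5
cz_3 = 2.5
r_3 = 0.5
h_3 = 3.5
cx_4 = 5.5
cy_4 = 4.5
cz_4 = 1
w_4 = 2
h_4 = 3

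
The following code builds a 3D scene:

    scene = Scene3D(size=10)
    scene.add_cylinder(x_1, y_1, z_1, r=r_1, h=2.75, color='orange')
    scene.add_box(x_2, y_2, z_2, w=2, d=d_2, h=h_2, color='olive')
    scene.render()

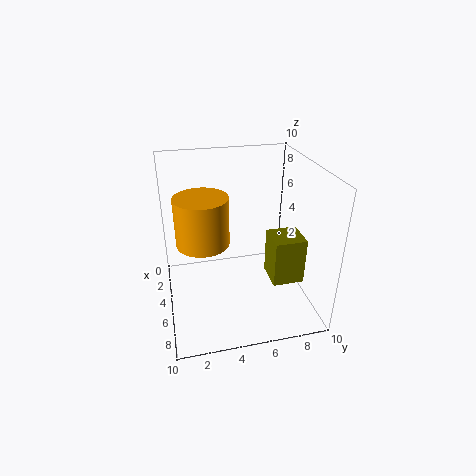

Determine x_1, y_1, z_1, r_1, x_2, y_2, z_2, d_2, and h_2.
x_1 = 8; y_1 = 2.25; z_1 = 6.75; r_1 = 1.5; x_2 = 6.5; y_2 = 6.5; z_2 = 3.25; d_2 = 2; h_2 = 3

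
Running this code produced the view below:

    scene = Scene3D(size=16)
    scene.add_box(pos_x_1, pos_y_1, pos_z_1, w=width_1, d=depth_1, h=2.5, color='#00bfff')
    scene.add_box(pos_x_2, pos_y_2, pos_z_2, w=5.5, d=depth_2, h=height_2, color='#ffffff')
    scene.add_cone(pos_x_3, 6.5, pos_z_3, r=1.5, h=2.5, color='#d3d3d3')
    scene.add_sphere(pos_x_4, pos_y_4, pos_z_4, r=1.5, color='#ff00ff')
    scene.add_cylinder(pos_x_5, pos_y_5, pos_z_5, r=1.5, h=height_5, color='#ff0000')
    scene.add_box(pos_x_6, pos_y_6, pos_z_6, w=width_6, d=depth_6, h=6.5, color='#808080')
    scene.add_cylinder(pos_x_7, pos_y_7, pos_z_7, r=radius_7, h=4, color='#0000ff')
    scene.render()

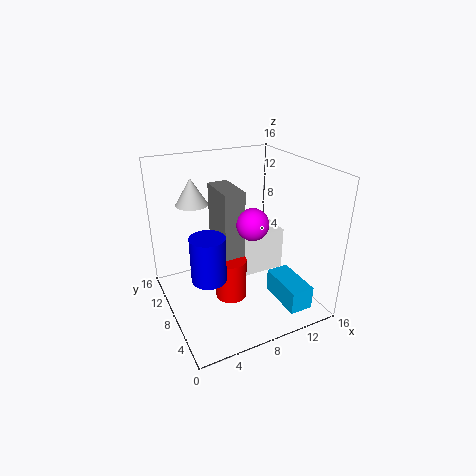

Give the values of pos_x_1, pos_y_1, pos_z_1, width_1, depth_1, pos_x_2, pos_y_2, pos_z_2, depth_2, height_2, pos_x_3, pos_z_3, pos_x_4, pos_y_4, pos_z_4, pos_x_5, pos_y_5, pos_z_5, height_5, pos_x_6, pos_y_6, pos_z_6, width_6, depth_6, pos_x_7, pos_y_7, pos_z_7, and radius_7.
pos_x_1 = 10.5, pos_y_1 = 0.5, pos_z_1 = 2, width_1 = 2.5, depth_1 = 5, pos_x_2 = 10, pos_y_2 = 10, pos_z_2 = 1, depth_2 = 4, height_2 = 5.5, pos_x_3 = 2.5, pos_z_3 = 13.5, pos_x_4 = 7, pos_y_4 = 3, pos_z_4 = 12, pos_x_5 = 5, pos_y_5 = 3.5, pos_z_5 = 4.5, height_5 = 4, pos_x_6 = 4.5, pos_y_6 = 3.5, pos_z_6 = 8.5, width_6 = 2, depth_6 = 4, pos_x_7 = 2, pos_y_7 = 1.5, pos_z_7 = 8.5, radius_7 = 1.5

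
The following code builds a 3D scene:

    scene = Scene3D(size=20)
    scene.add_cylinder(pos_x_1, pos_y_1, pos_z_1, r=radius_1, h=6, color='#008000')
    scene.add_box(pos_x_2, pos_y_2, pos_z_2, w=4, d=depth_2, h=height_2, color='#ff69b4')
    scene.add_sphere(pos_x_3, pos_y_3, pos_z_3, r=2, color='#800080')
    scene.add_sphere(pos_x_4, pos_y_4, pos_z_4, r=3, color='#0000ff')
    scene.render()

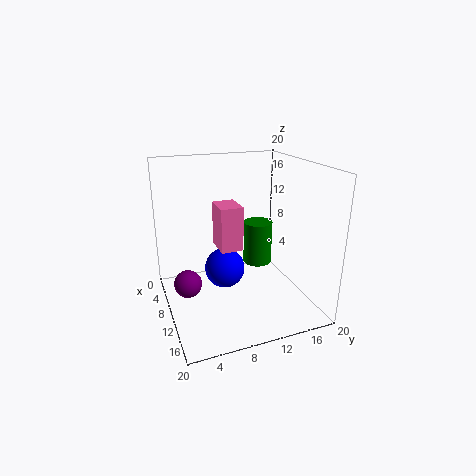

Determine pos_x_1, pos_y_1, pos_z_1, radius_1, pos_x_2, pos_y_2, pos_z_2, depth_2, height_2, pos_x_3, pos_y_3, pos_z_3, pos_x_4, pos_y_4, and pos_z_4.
pos_x_1 = 10; pos_y_1 = 13; pos_z_1 = 6; radius_1 = 2; pos_x_2 = 8; pos_y_2 = 7; pos_z_2 = 9; depth_2 = 3; height_2 = 6; pos_x_3 = 8; pos_y_3 = 3; pos_z_3 = 3; pos_x_4 = 7; pos_y_4 = 9; pos_z_4 = 4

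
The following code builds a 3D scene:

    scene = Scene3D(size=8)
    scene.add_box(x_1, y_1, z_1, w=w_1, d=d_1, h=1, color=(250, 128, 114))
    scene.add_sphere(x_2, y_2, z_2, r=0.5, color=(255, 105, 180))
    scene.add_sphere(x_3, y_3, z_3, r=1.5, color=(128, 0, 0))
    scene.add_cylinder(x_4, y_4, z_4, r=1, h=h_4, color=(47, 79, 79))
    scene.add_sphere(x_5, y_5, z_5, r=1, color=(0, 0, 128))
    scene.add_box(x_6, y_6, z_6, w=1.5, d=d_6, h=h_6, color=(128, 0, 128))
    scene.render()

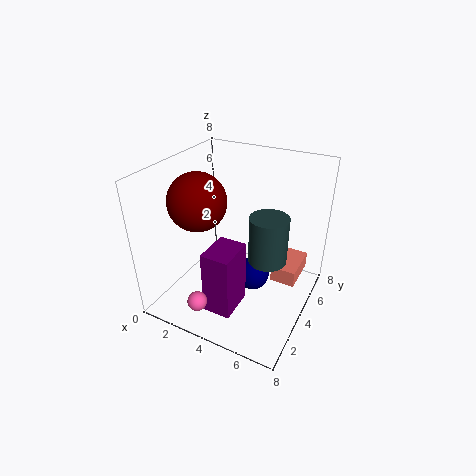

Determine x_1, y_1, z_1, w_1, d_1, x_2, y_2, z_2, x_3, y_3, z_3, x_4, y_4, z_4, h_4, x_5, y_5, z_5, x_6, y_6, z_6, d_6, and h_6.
x_1 = 5.5
y_1 = 5.5
z_1 = 0.5
w_1 = 1.5
d_1 = 2.5
x_2 = 3.5
y_2 = 0.5
z_2 = 2
x_3 = 2.5
y_3 = 2.5
z_3 = 6.5
x_4 = 6
y_4 = 3.5
z_4 = 3.5
h_4 = 2.5
x_5 = 4.5
y_5 = 5
z_5 = 1
x_6 = 3.5
y_6 = 1
z_6 = 1
d_6 = 2
h_6 = 3.5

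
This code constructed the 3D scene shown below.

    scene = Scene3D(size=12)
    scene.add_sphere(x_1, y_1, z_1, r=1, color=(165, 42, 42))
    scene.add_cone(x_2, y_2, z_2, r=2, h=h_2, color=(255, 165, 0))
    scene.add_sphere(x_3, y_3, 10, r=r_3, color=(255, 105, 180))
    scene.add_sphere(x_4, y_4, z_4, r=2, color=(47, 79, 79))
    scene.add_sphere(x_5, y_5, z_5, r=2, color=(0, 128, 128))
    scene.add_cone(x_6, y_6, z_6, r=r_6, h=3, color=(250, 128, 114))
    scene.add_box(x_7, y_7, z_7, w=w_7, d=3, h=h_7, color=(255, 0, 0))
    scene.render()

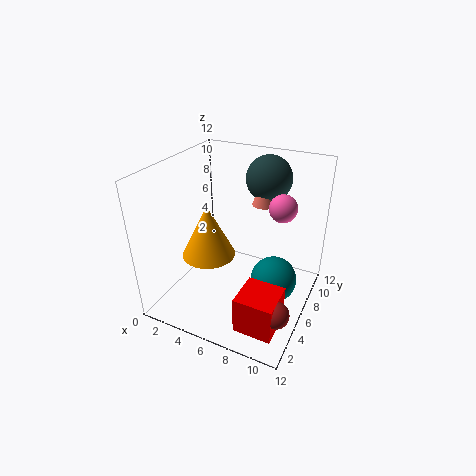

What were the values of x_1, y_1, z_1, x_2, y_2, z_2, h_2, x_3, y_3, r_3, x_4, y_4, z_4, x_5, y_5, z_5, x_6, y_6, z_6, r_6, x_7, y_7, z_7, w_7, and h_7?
x_1 = 11, y_1 = 2, z_1 = 3, x_2 = 5, y_2 = 3, z_2 = 6, h_2 = 4, x_3 = 10, y_3 = 5, r_3 = 1, x_4 = 7, y_4 = 10, z_4 = 10, x_5 = 9, y_5 = 7, z_5 = 2, x_6 = 7, y_6 = 9, z_6 = 8, r_6 = 1, x_7 = 8, y_7 = 1, z_7 = 1, w_7 = 3, h_7 = 3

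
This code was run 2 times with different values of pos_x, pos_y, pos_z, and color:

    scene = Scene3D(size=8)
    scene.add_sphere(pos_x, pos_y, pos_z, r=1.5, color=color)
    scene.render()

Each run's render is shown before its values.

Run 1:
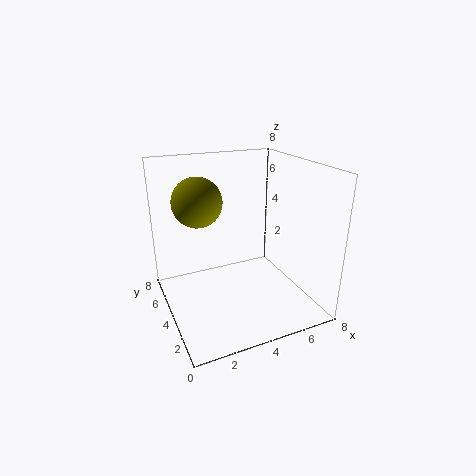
pos_x = 2.5; pos_y = 6.5; pos_z = 5.5; color = 'olive'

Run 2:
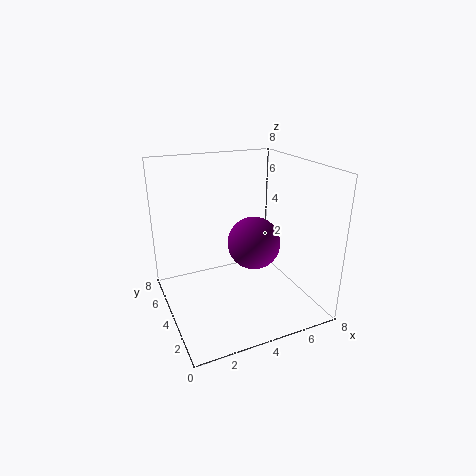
pos_x = 5; pos_y = 4; pos_z = 3.5; color = 'purple'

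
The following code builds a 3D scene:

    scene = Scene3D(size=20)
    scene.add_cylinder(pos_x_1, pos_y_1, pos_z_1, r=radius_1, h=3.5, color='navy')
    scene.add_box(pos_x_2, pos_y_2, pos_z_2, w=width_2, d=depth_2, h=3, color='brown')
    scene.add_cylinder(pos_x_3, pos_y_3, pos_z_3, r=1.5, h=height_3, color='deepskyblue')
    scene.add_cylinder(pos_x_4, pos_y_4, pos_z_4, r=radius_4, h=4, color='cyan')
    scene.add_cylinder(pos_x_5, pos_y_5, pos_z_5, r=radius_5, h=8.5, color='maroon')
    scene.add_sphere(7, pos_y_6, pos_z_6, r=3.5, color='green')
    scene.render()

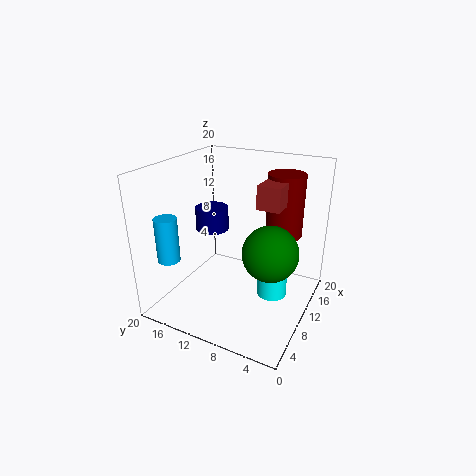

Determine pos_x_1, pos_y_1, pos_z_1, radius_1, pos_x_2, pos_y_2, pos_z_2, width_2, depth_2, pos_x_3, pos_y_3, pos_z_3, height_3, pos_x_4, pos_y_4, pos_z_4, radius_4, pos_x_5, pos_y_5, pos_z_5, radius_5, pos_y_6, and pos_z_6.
pos_x_1 = 13, pos_y_1 = 16, pos_z_1 = 9, radius_1 = 2.5, pos_x_2 = 8, pos_y_2 = 3.5, pos_z_2 = 15.5, width_2 = 4, depth_2 = 3, pos_x_3 = 3.5, pos_y_3 = 17, pos_z_3 = 8, height_3 = 6, pos_x_4 = 9.5, pos_y_4 = 4.5, pos_z_4 = 3, radius_4 = 2, pos_x_5 = 13, pos_y_5 = 4.5, pos_z_5 = 10.5, radius_5 = 2.5, pos_y_6 = 4, pos_z_6 = 10.5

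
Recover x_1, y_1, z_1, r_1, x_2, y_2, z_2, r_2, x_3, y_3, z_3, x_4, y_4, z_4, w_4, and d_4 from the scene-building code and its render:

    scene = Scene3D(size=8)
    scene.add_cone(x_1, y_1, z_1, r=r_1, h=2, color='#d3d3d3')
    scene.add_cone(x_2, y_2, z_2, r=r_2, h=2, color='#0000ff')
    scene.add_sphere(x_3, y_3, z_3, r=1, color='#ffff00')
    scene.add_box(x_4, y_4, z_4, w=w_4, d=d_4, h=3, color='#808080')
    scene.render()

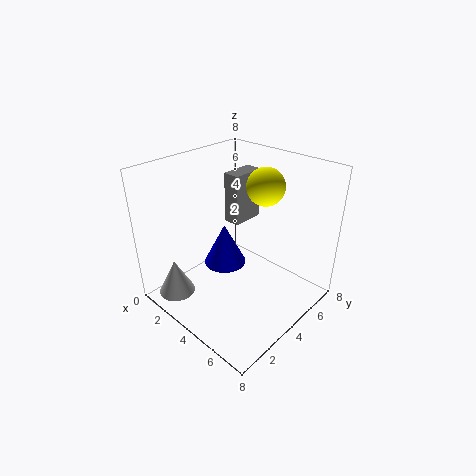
x_1 = 2
y_1 = 1
z_1 = 1
r_1 = 1
x_2 = 5
y_2 = 2
z_2 = 4
r_2 = 1
x_3 = 5
y_3 = 5
z_3 = 7
x_4 = 2
y_4 = 5
z_4 = 4
w_4 = 1
d_4 = 2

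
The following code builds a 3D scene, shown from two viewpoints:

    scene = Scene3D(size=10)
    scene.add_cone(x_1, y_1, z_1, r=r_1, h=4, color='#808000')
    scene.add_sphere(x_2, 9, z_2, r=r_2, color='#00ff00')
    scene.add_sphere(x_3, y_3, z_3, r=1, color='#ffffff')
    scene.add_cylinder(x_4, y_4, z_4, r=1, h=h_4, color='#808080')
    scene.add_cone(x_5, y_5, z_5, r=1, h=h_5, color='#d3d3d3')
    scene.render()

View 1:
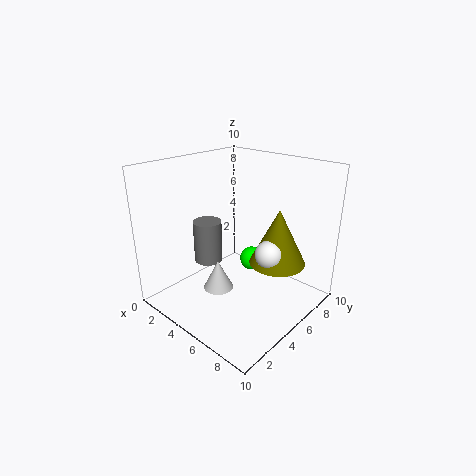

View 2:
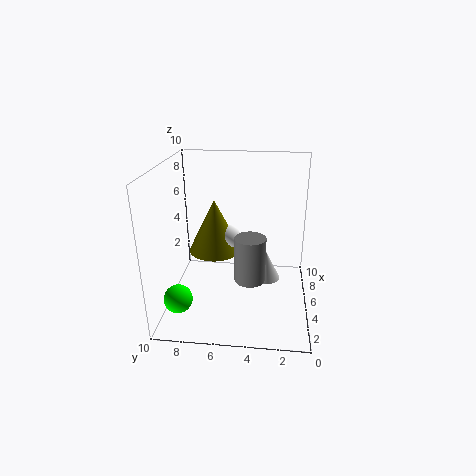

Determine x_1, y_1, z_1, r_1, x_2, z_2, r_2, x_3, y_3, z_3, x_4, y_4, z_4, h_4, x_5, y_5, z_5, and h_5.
x_1 = 7, y_1 = 7, z_1 = 3, r_1 = 2, x_2 = 3, z_2 = 1, r_2 = 1, x_3 = 7, y_3 = 6, z_3 = 4, x_4 = 3, y_4 = 4, z_4 = 3, h_4 = 3, x_5 = 5, y_5 = 3, z_5 = 2, h_5 = 2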